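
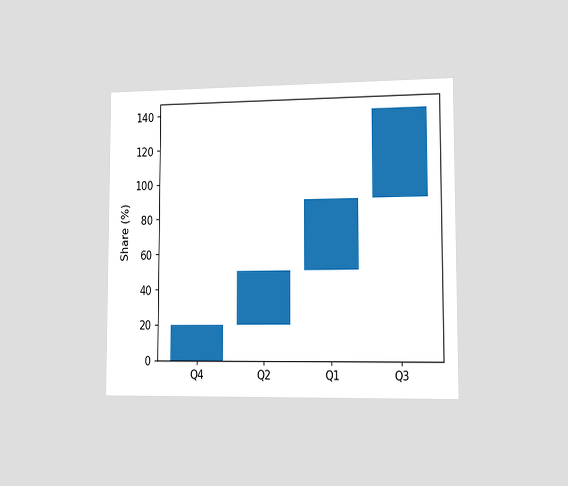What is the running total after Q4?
20%

The chart is viewed slightly from the right. After Q4 the running total reaches 20%.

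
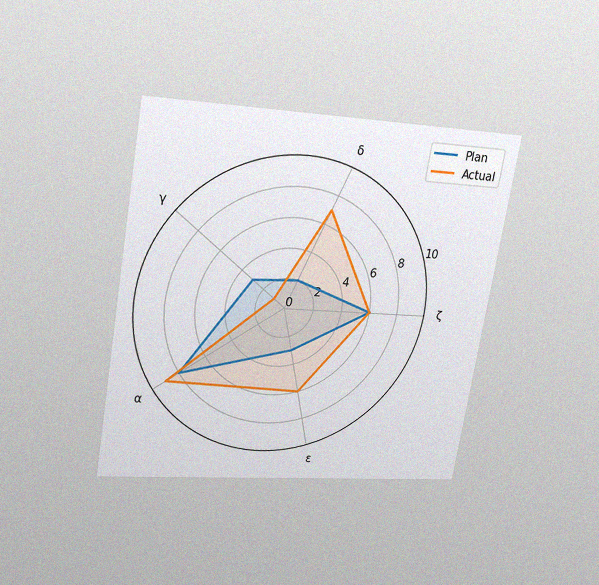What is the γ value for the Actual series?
1

The chart is tilted about 10° clockwise and viewed slightly from above, with some photo noise. On the γ axis, Actual reaches 1.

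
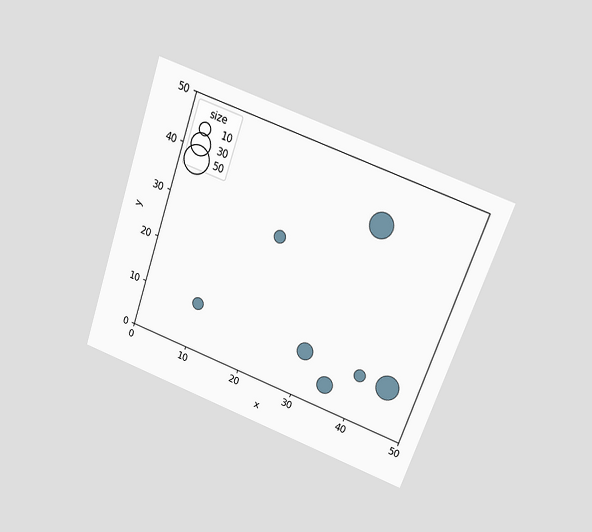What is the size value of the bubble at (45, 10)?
The chart is tilted about 19° clockwise and viewed at a slight angle. Matching the bubble at (45, 10) against the size legend gives 40.

40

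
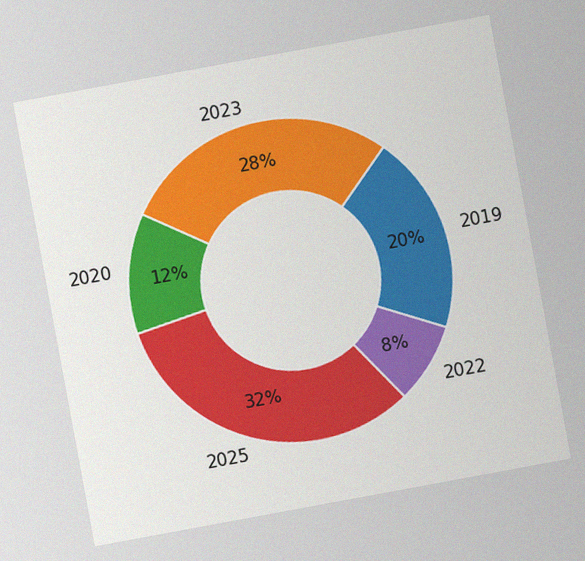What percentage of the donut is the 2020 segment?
The chart is tilted about 10° counter-clockwise, with some photo noise. The 2020 segment takes up 12% of the ring.

12%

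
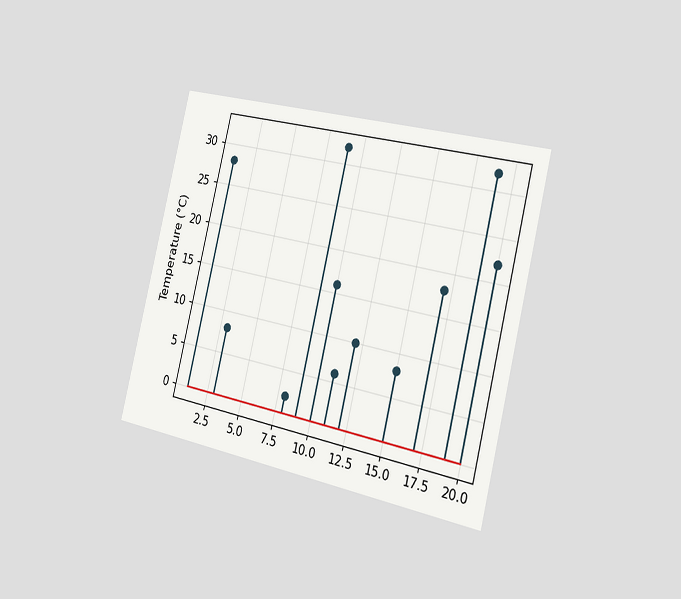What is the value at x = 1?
28°C

The chart is tilted about 14° clockwise and viewed slightly from the right. The stem at x=1 reaches 28°C.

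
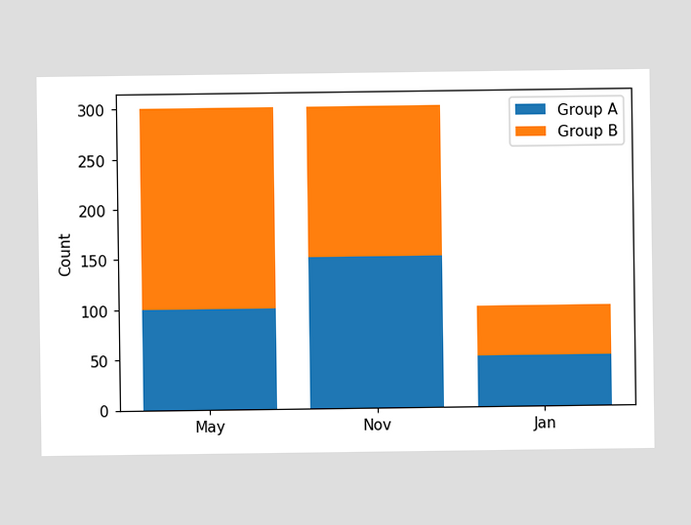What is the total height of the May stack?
The May stack's top reaches 300 on the y-axis.

300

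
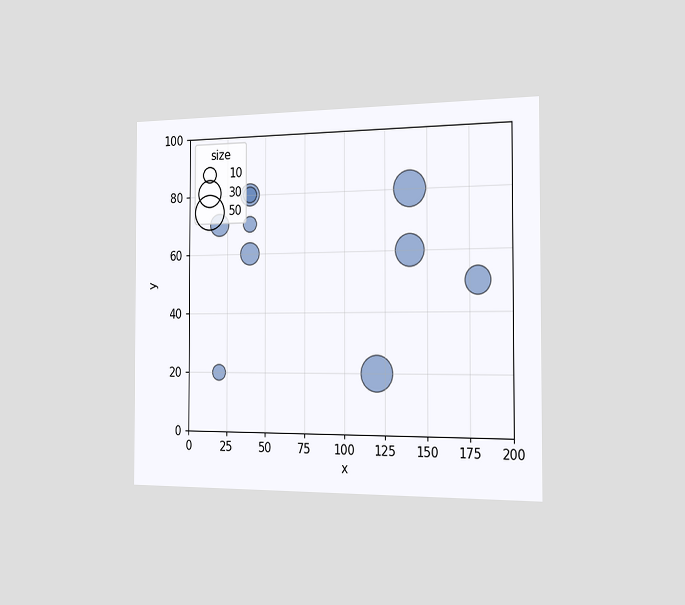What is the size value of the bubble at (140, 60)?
40

The chart is viewed slightly from the right. Matching the bubble at (140, 60) against the size legend gives 40.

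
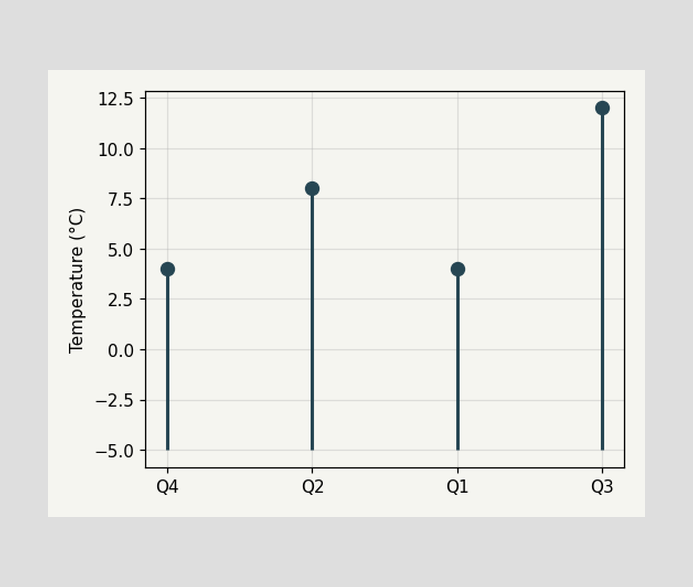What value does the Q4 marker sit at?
The Q4 marker sits at 4°C.

4°C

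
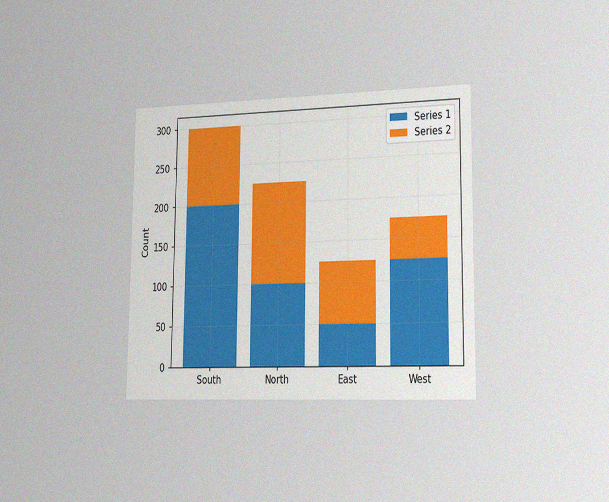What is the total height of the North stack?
The chart is viewed slightly from the right, with some photo noise. The North stack's top reaches 225 on the y-axis.

225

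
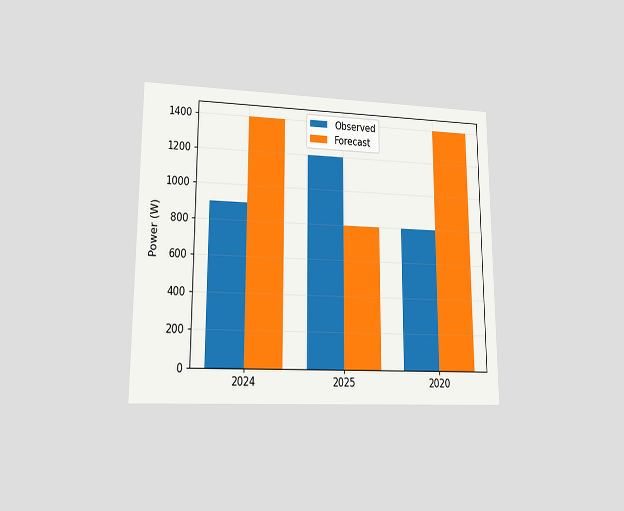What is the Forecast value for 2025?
800W

The chart is viewed at a slight angle. The Forecast bar at 2025 reaches 800W on the y-axis.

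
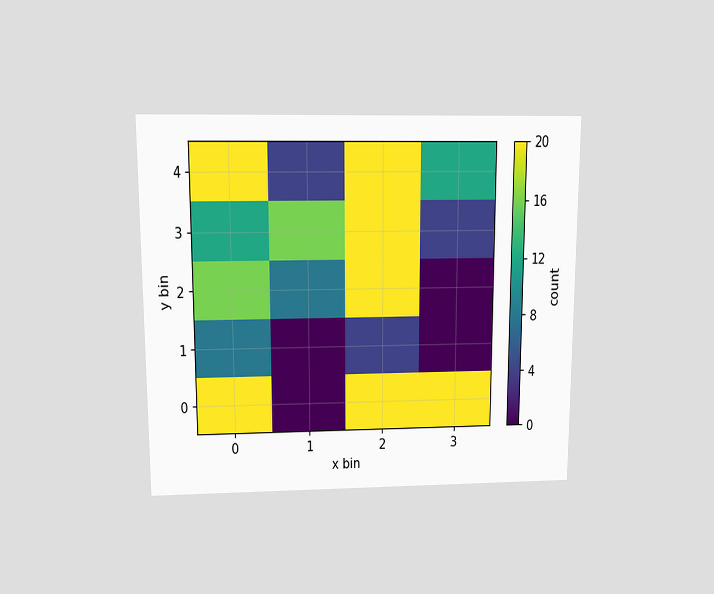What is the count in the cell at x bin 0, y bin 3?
The chart is viewed slightly from above. Matching the cell (0, 3) against the colorbar gives 12.

12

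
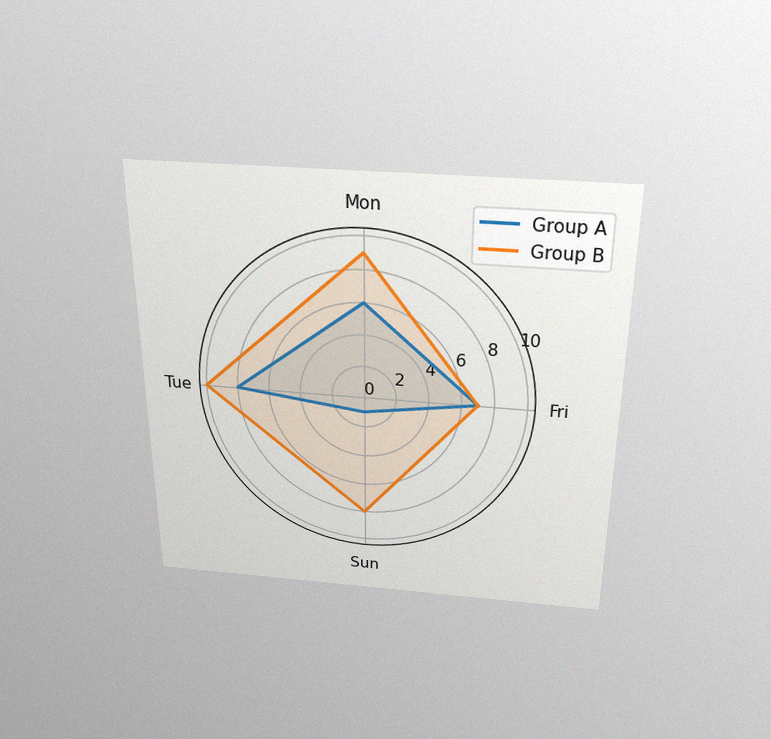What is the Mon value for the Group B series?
The chart is viewed slightly from above, with some photo noise. On the Mon axis, Group B reaches 9.

9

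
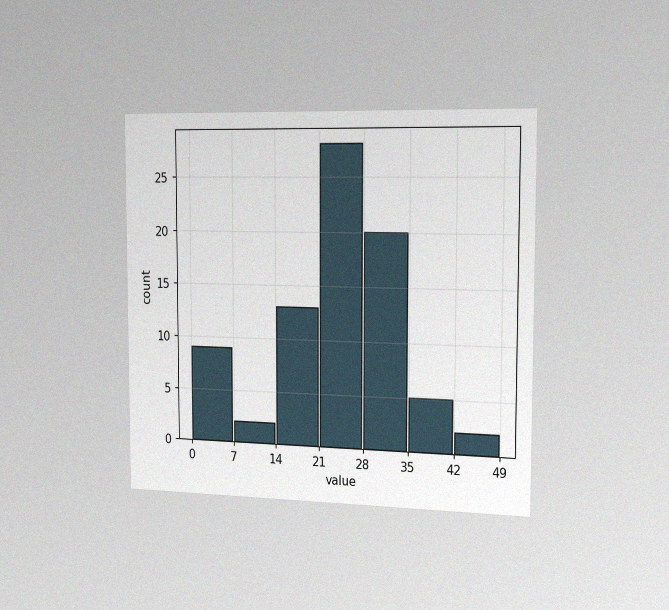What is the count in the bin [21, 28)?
The chart is viewed slightly from the right, with some photo noise. The [21, 28) bin has height 28.

28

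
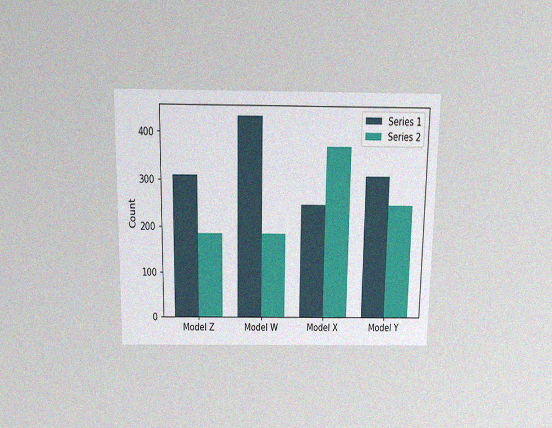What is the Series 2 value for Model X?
372

The chart is viewed slightly from above, with some photo noise. The Series 2 bar at Model X reaches 372 on the y-axis.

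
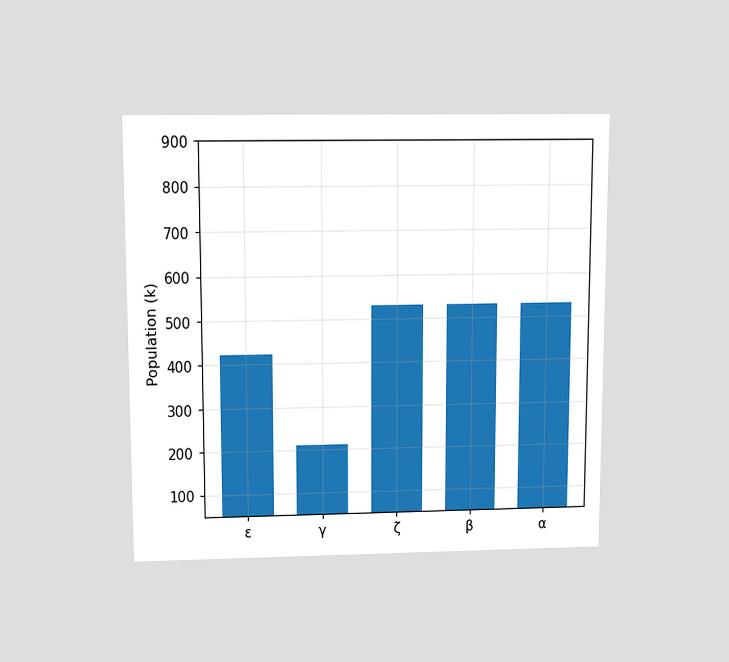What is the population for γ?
The chart is viewed slightly from above. Reading along the chart's y-axis, the γ bar reaches 212k.

212k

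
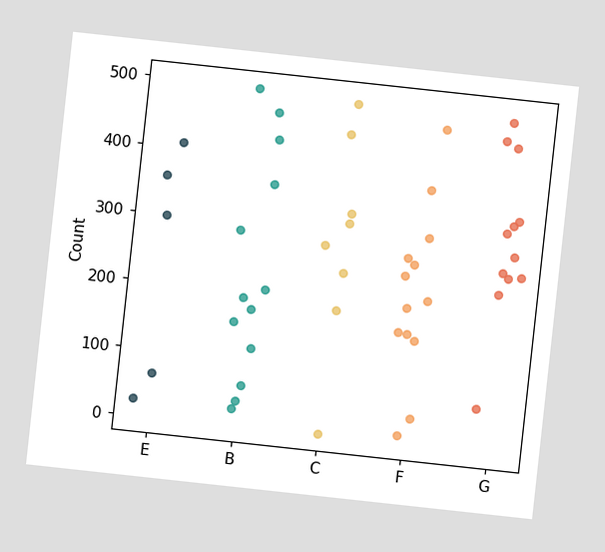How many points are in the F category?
13

The chart is tilted about 6° clockwise. Counting the markers in the F column gives 13.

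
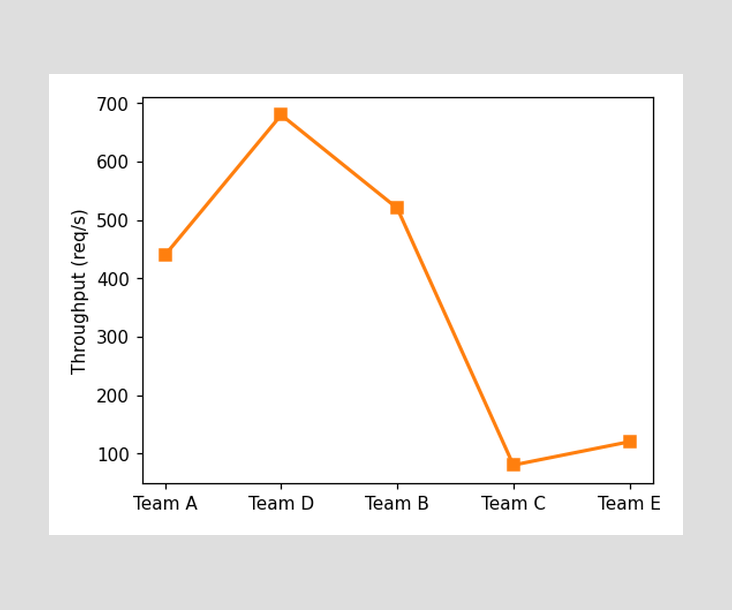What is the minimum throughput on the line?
80req/s

The lowest point is at Team C, and reading across to the y-axis gives 80req/s.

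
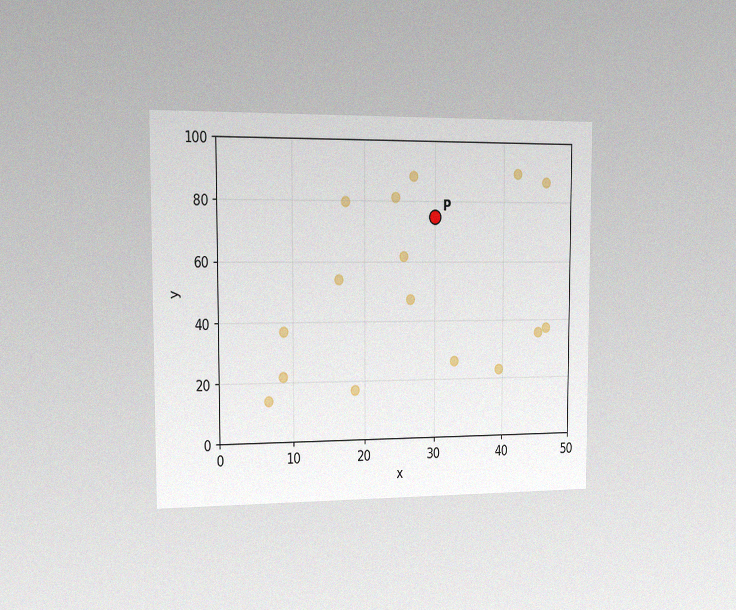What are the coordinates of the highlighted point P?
(30, 75)

The chart is viewed slightly from the left, with some photo noise. Following the gridlines from P to each axis, P sits at (30, 75).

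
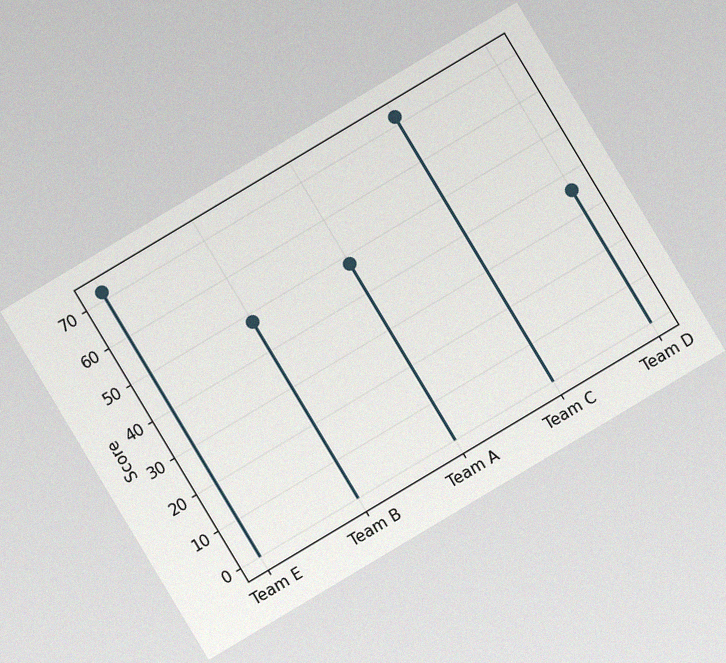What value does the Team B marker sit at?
The chart is tilted about 31° counter-clockwise, with some photo noise. The Team B marker sits at 48.

48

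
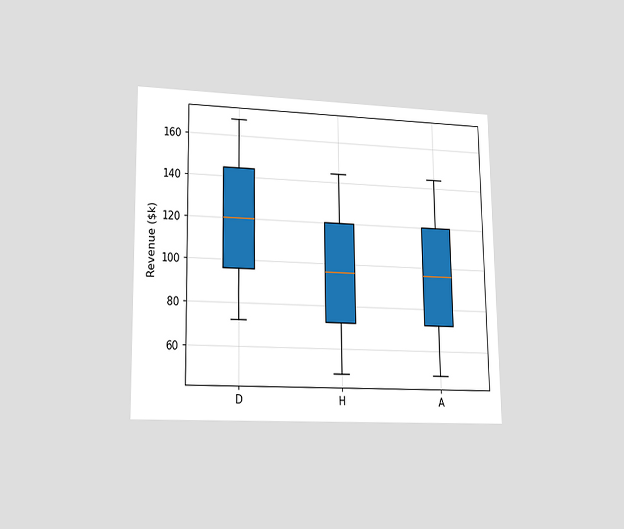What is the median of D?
The chart is viewed at a slight angle. The median line in the D box sits at $120k.

$120k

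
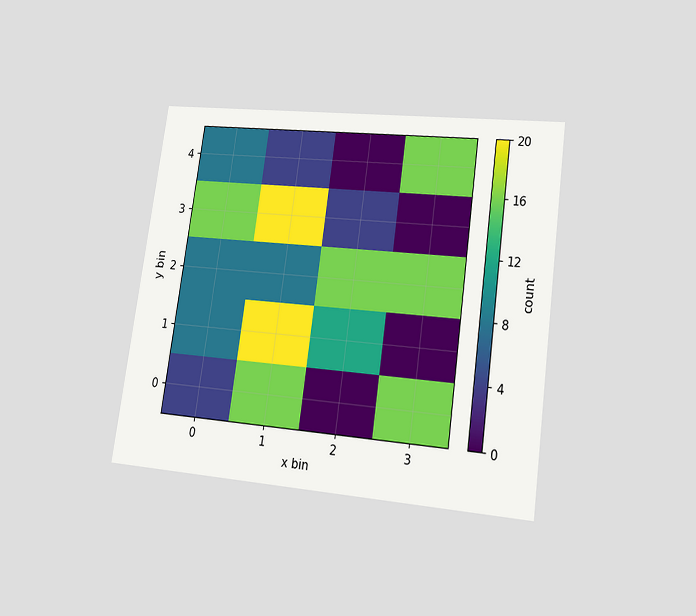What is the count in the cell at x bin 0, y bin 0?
The chart is tilted about 8° clockwise and viewed at a slight angle. Matching the cell (0, 0) against the colorbar gives 4.

4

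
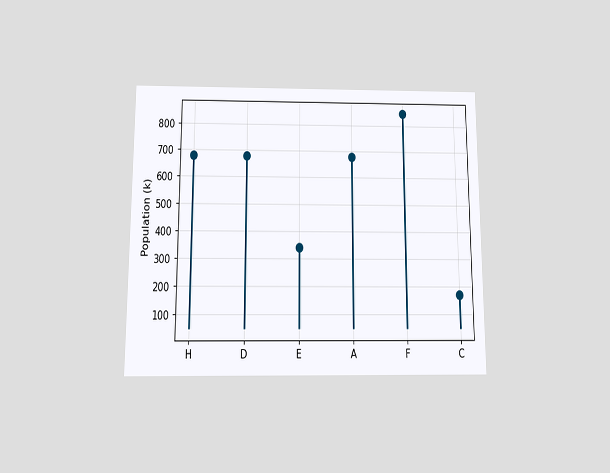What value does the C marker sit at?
170k

The chart is viewed slightly from below. The C marker sits at 170k.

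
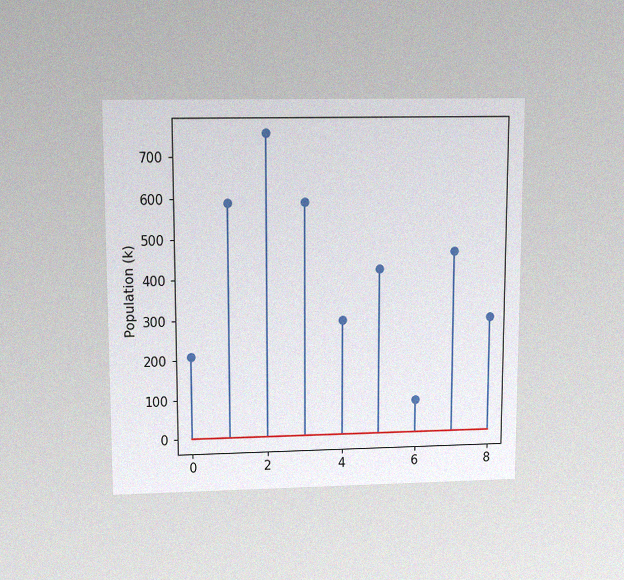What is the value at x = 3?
The chart is viewed slightly from above, with some photo noise. The stem at x=3 reaches 588k.

588k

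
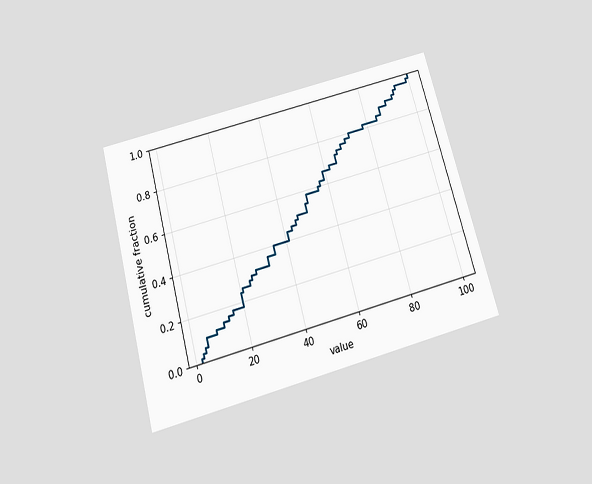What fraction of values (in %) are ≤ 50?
The chart is tilted about 15° counter-clockwise and viewed slightly from below. At x=50 the ECDF step is at 54%.

54%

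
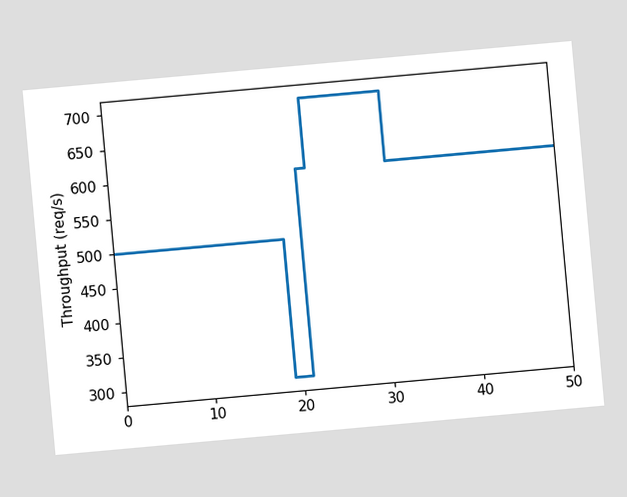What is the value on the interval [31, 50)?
The chart is tilted about 5° counter-clockwise. On [31, 50) the step sits at 600req/s.

600req/s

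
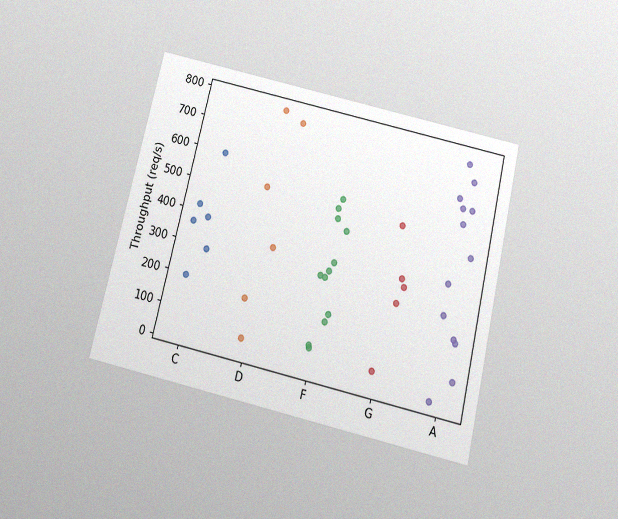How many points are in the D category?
6

The chart is tilted about 13° clockwise and viewed slightly from below, with some photo noise. Counting the markers in the D column gives 6.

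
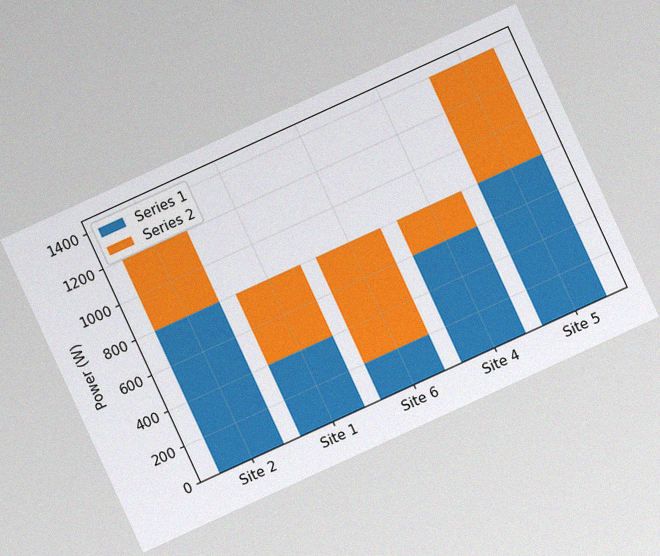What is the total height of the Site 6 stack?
800W

The chart is tilted about 25° counter-clockwise, with some photo noise. The Site 6 stack's top reaches 800W on the y-axis.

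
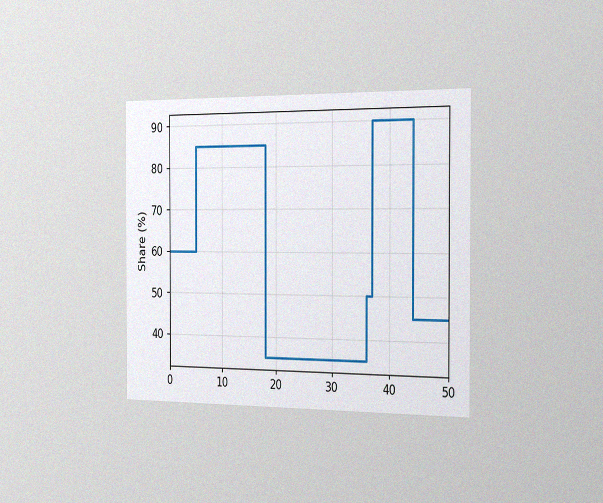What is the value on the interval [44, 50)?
The chart is viewed slightly from the right, with some photo noise. On [44, 50) the step sits at 45%.

45%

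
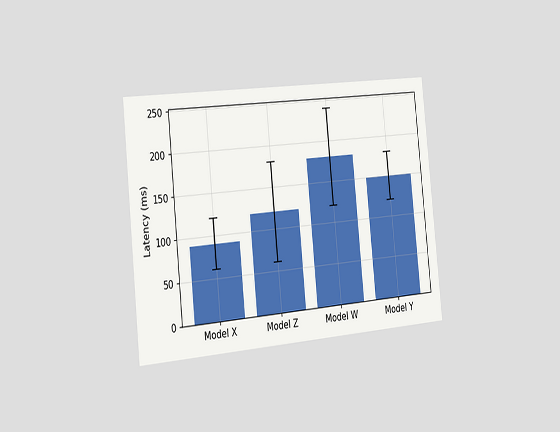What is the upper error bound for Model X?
120ms

The chart is tilted about 6° counter-clockwise and viewed slightly from the left. The Model X bar's upper whisker reaches 120ms.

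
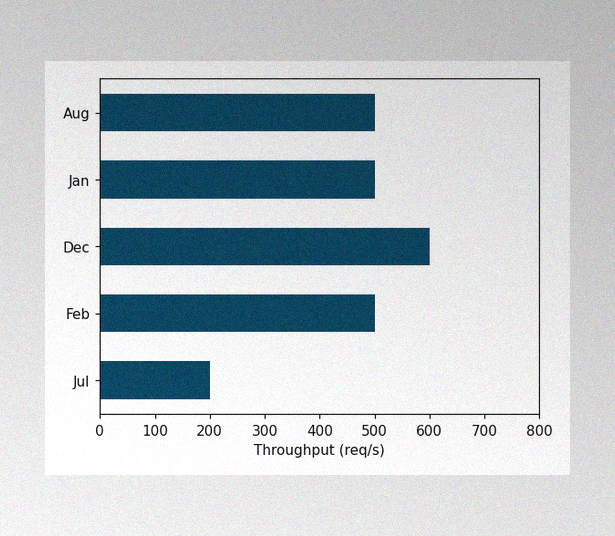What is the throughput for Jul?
200req/s

The image has some photo noise and uneven lighting. Reading along the chart's x-axis, the Jul bar reaches 200req/s.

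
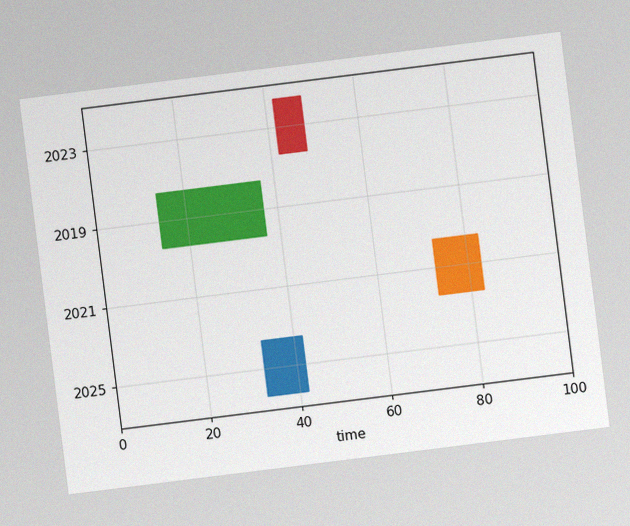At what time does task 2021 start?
73

The chart is tilted about 7° counter-clockwise, with some photo noise. The 2021 bar begins at t=73.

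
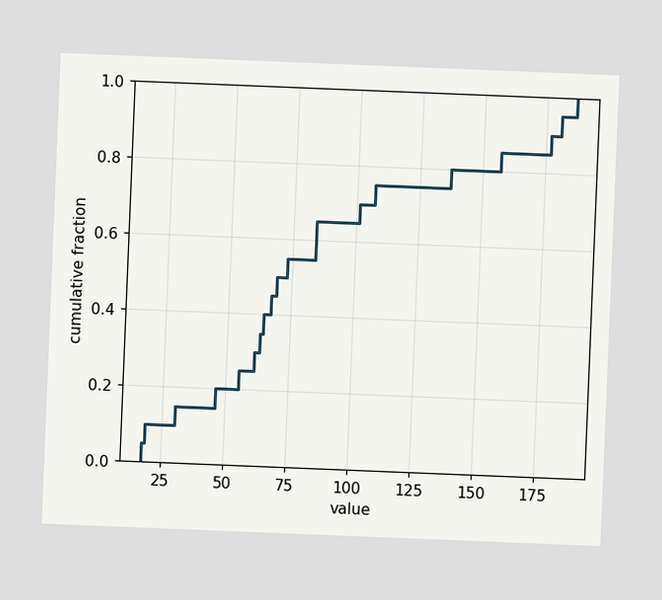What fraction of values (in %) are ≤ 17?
5%

The chart is tilted about 2° clockwise. At x=17 the ECDF step is at 5%.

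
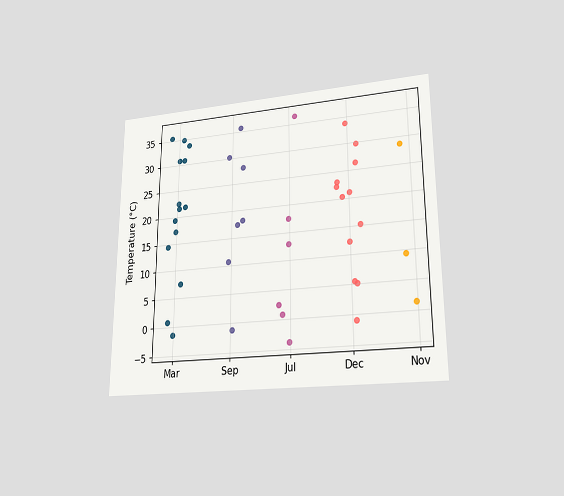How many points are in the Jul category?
6

The chart is viewed at a slight angle. Counting the markers in the Jul column gives 6.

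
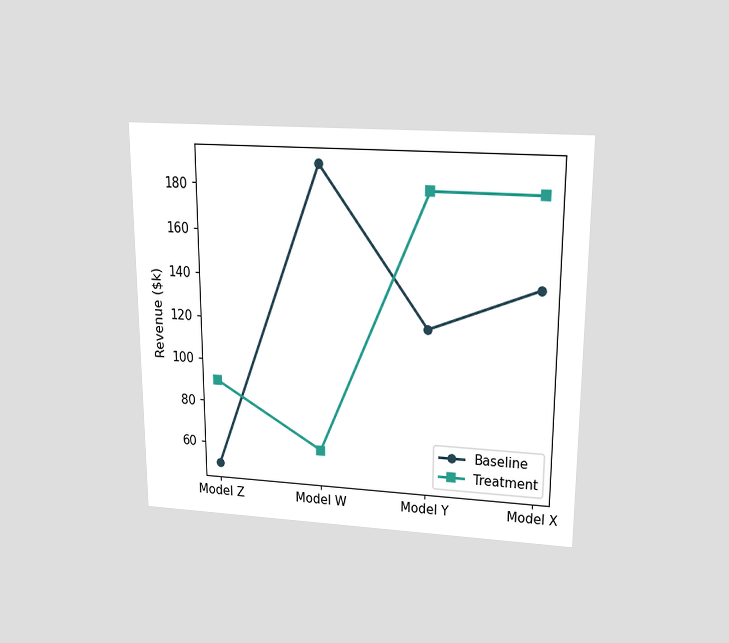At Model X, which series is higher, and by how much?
The chart is viewed slightly from above. At Model X, Treatment sits above the other line by $40k.

Treatment, by $40k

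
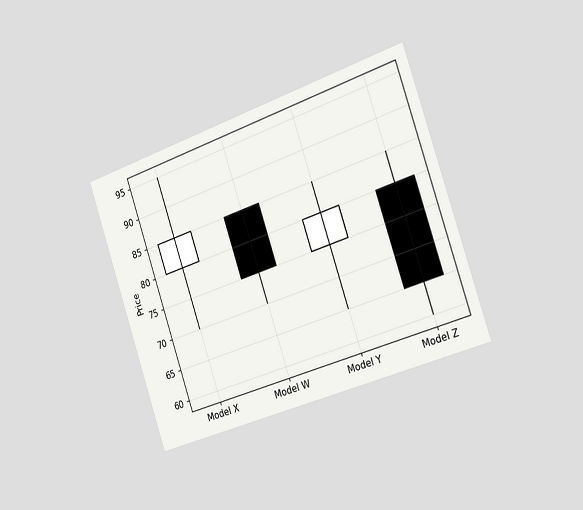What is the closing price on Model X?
The chart is tilted about 19° counter-clockwise and viewed slightly from the right. The Model X candle closes at 85.

85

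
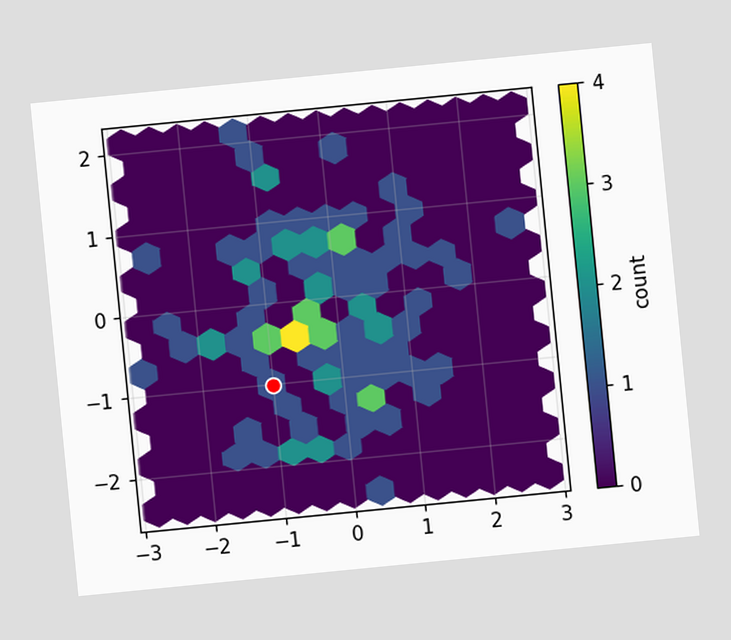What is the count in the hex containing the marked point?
The chart is tilted about 6° counter-clockwise. The marked hex reads 1 on the colorbar.

1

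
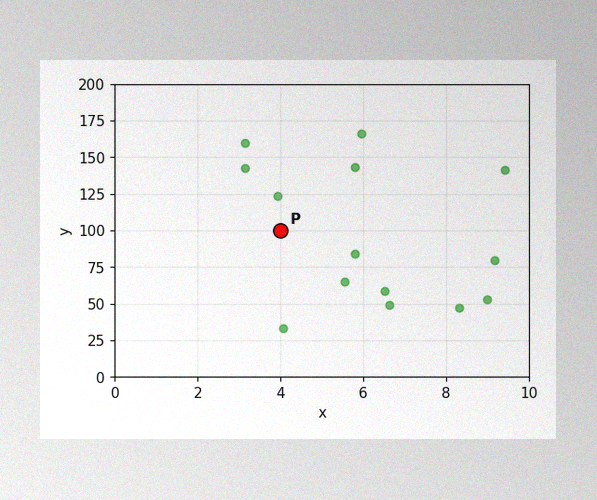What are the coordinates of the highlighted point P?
(4, 100)

The image has some photo noise and uneven lighting. Following the gridlines from P to each axis, P sits at (4, 100).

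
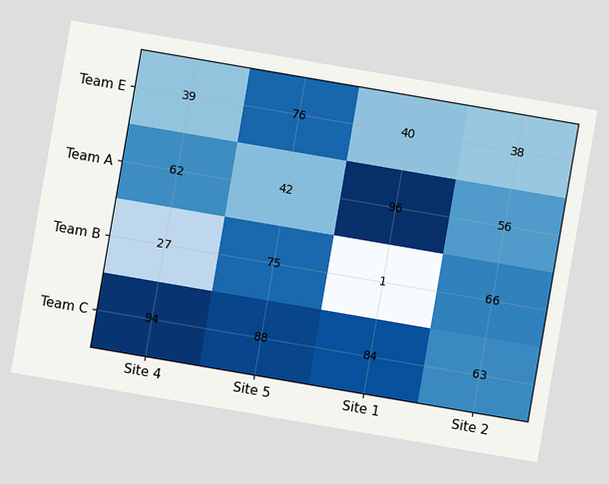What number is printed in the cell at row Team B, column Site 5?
75

The chart is tilted about 10° clockwise. The (Team B, Site 5) cell reads 75.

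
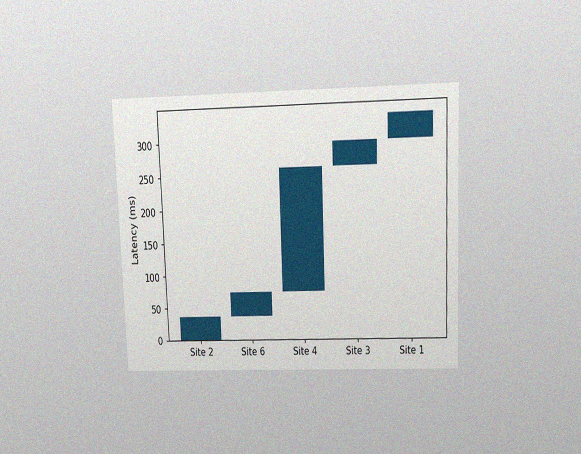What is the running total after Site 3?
296ms

The chart is tilted about 2° counter-clockwise and viewed slightly from above, with some photo noise. After Site 3 the running total reaches 296ms.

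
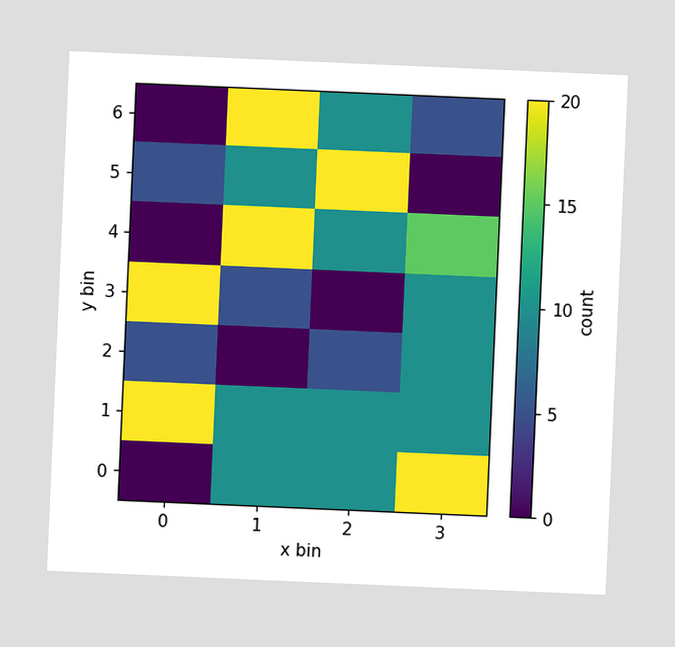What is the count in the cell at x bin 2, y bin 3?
0

The chart is tilted about 2° clockwise. Matching the cell (2, 3) against the colorbar gives 0.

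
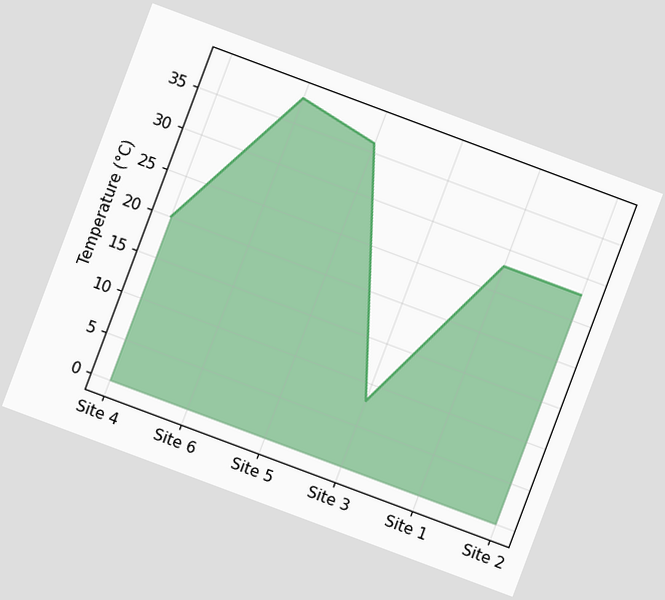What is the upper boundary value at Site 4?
20°C

The chart is tilted about 20° clockwise. At Site 4 the upper boundary is at 20°C.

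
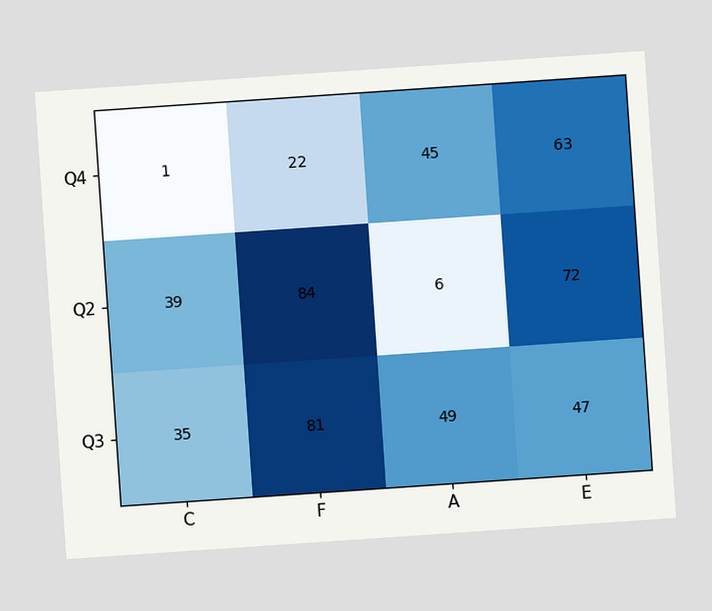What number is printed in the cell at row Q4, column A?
45

The chart is tilted about 4° counter-clockwise. The (Q4, A) cell reads 45.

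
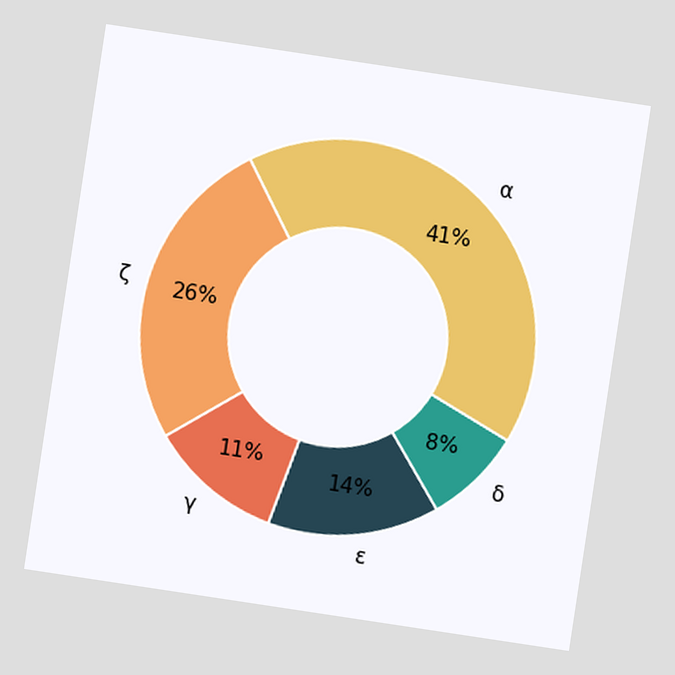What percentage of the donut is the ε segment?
The chart is tilted about 9° clockwise. The ε segment takes up 14% of the ring.

14%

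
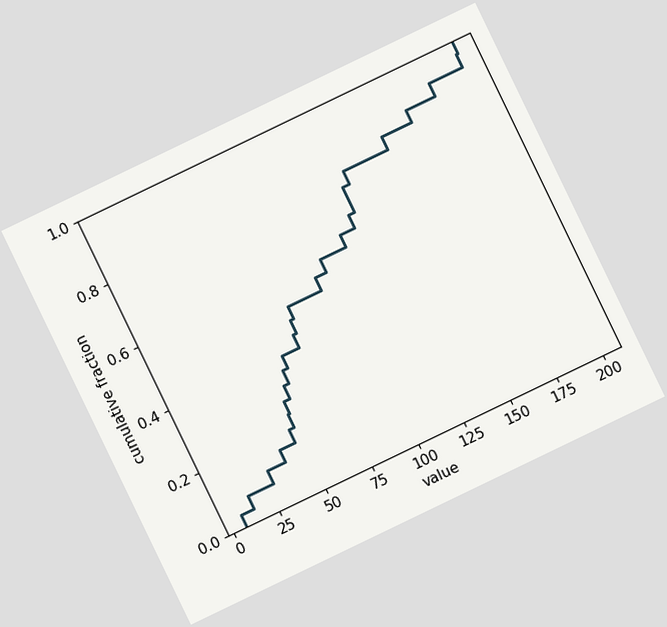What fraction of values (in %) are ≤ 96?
60%

The chart is tilted about 26° counter-clockwise. At x=96 the ECDF step is at 60%.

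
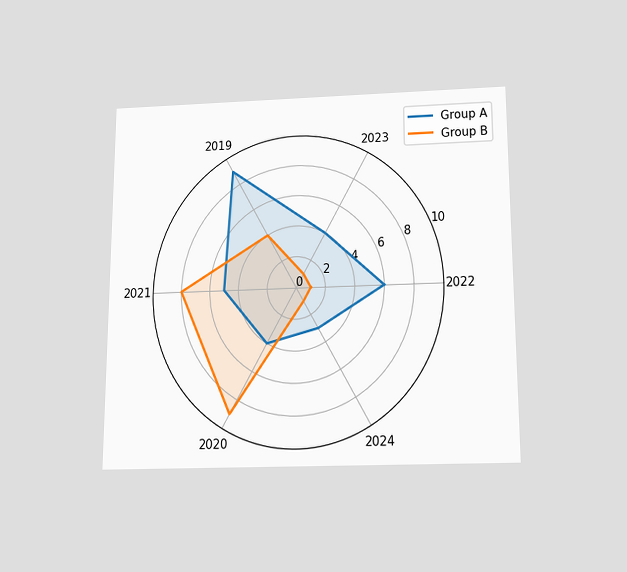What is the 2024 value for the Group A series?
3

The chart is viewed slightly from below. On the 2024 axis, Group A reaches 3.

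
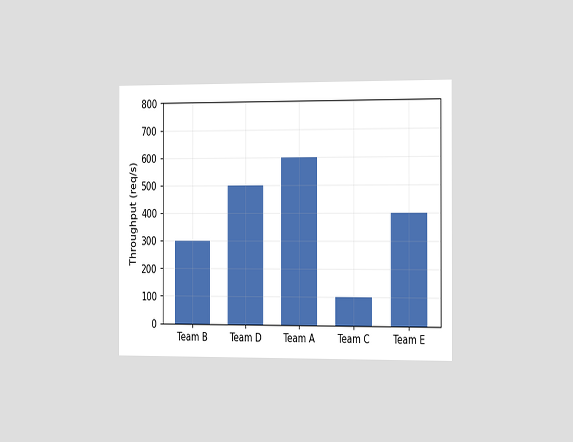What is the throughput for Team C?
100req/s

The chart is viewed slightly from the right. Reading along the chart's y-axis, the Team C bar reaches 100req/s.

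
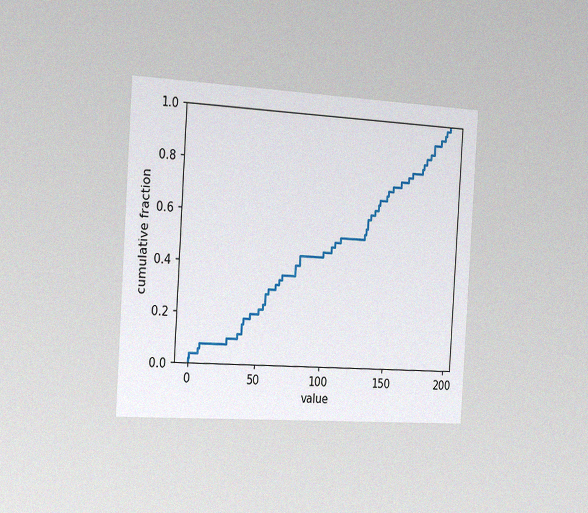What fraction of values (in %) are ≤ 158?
76%

The chart is tilted about 4° clockwise and viewed slightly from the left, with some photo noise. At x=158 the ECDF step is at 76%.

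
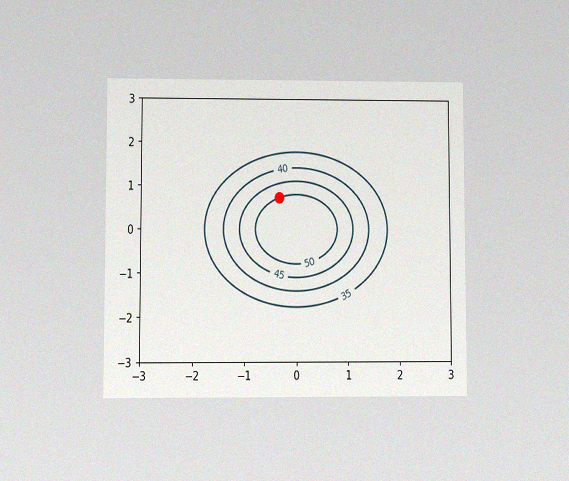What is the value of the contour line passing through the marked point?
50

The chart is viewed at a slight angle, with some photo noise. The marked point sits on the contour labelled 50.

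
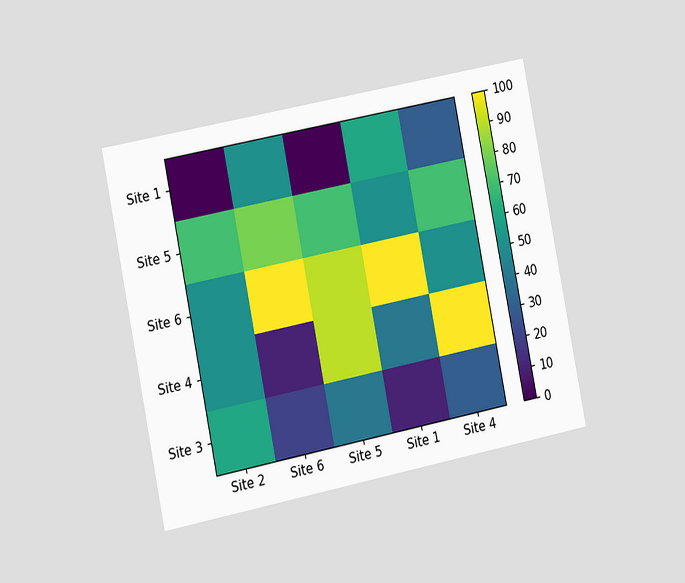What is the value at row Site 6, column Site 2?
50

The chart is tilted about 11° counter-clockwise and viewed slightly from the left. Matching cell (Site 6, Site 2) against the colorbar gives 50.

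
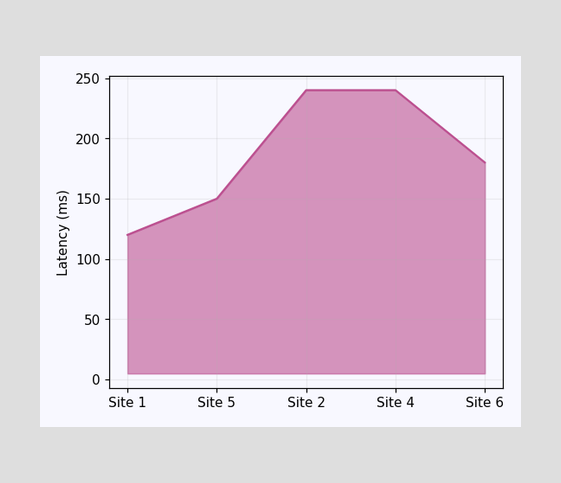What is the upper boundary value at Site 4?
At Site 4 the upper boundary is at 240ms.

240ms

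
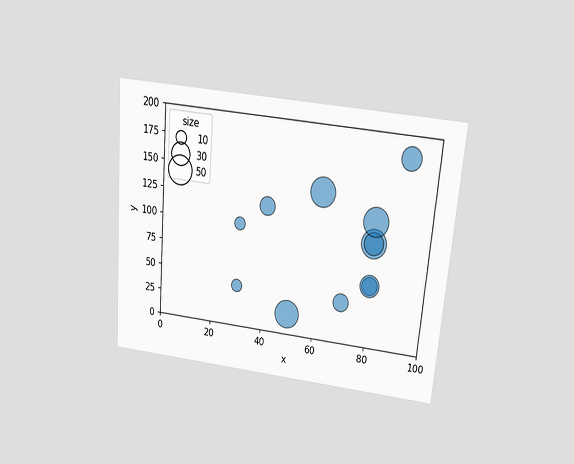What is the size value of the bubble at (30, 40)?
The chart is tilted about 5° clockwise and viewed slightly from above. Matching the bubble at (30, 40) against the size legend gives 10.

10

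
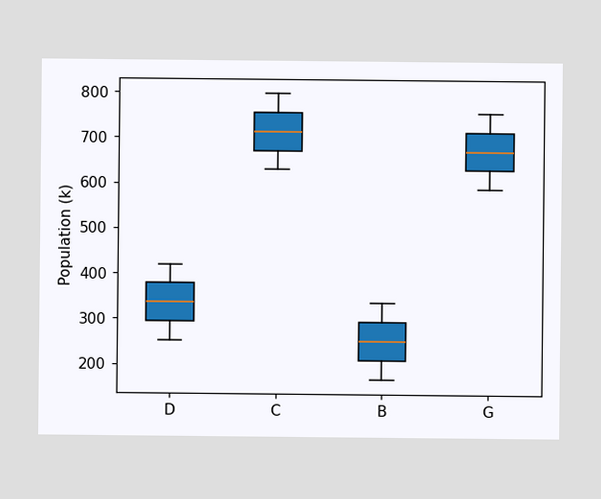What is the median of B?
The median line in the B box sits at 252k.

252k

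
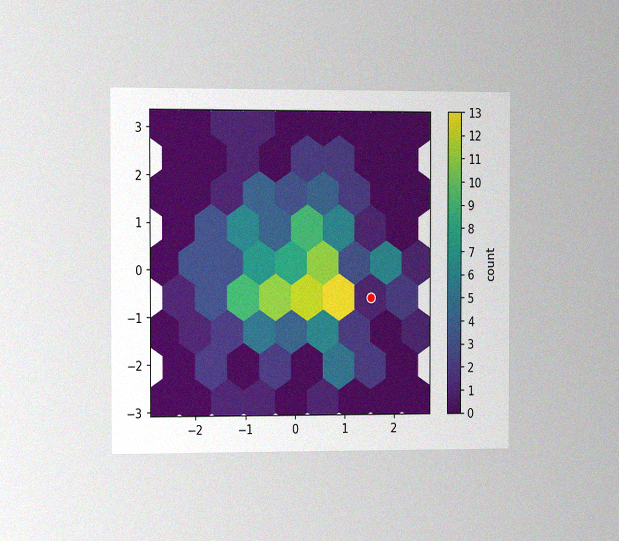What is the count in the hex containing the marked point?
The chart is viewed at a slight angle, with some photo noise. The marked hex reads 1 on the colorbar.

1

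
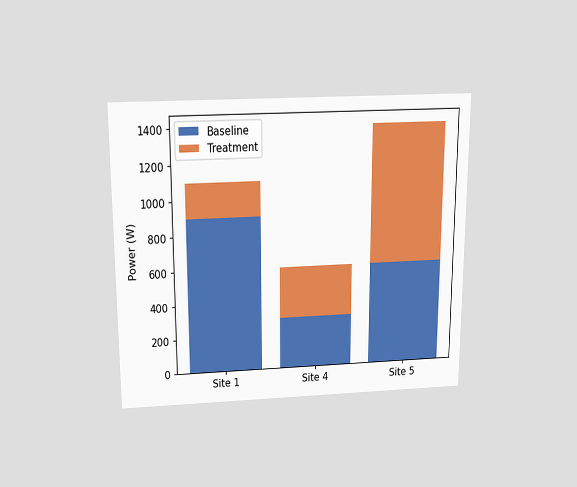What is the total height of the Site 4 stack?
600W

The chart is viewed slightly from above. The Site 4 stack's top reaches 600W on the y-axis.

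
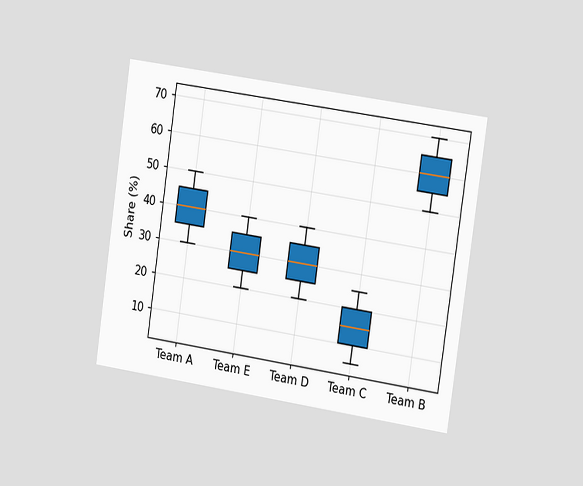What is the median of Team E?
30%

The chart is tilted about 8° clockwise and viewed slightly from the right. The median line in the Team E box sits at 30%.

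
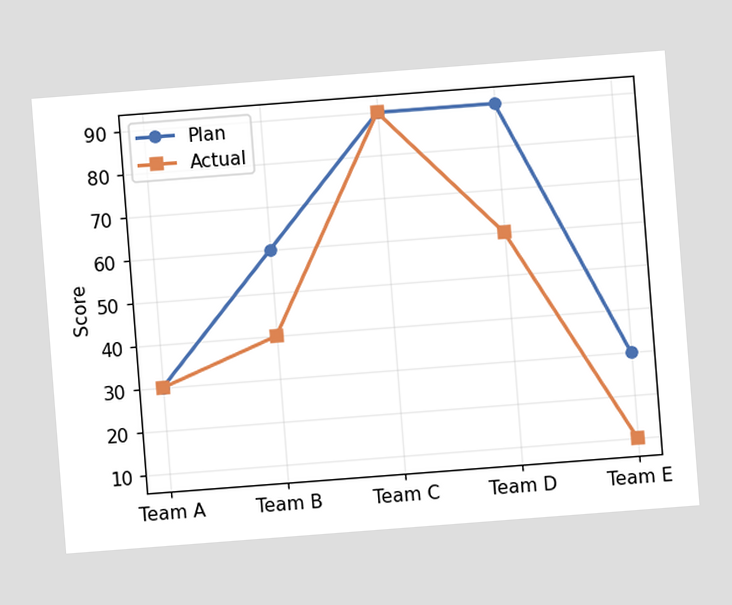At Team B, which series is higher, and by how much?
Plan, by 20

The chart is tilted about 4° counter-clockwise. At Team B, Plan sits above the other line by 20.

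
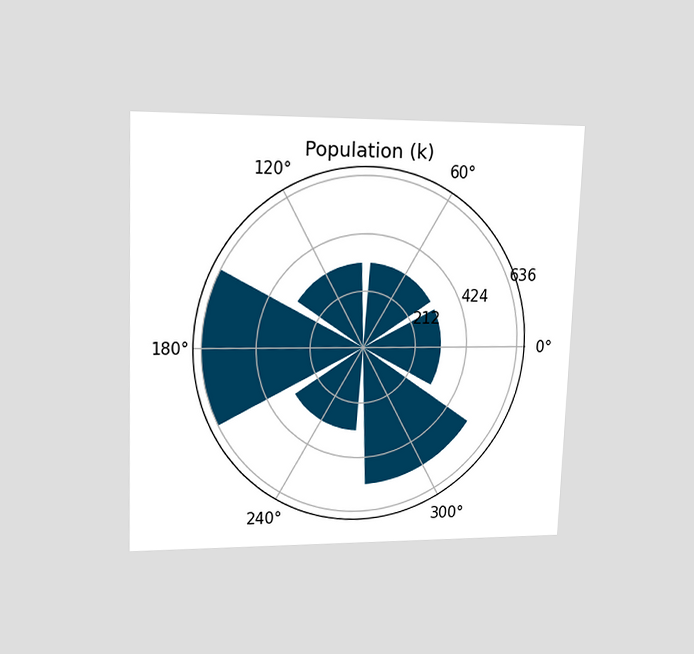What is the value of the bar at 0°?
318k

The chart is tilted about 2° clockwise and viewed at a slight angle. The bar at 0° reaches 318k on the radial axis.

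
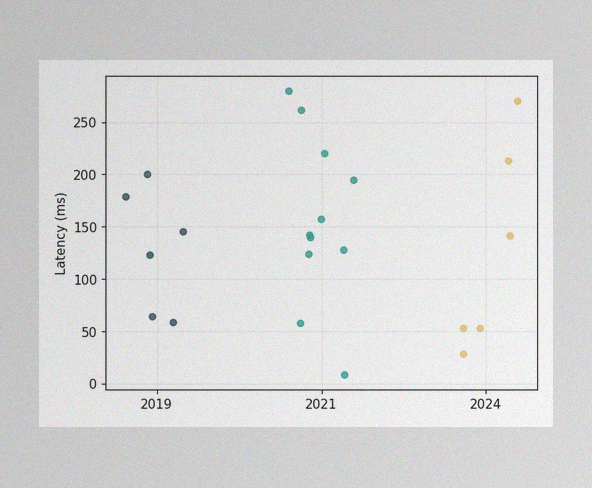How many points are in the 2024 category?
The image has some photo noise and uneven lighting. Counting the markers in the 2024 column gives 6.

6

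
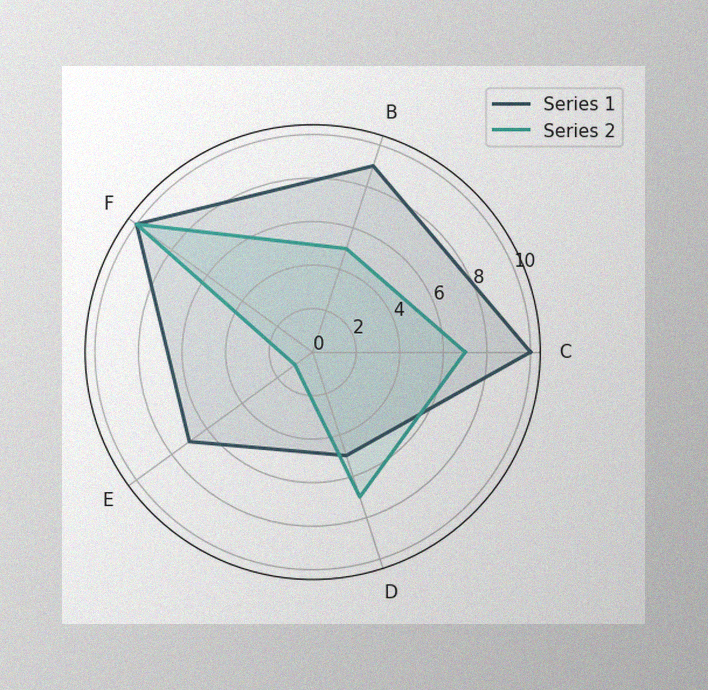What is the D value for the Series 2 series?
The image has some photo noise and uneven lighting. On the D axis, Series 2 reaches 7.

7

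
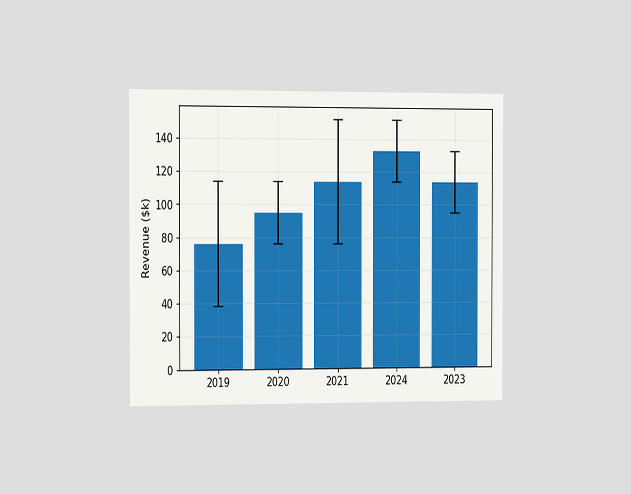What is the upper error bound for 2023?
$133k

The chart is viewed slightly from the left. The 2023 bar's upper whisker reaches $133k.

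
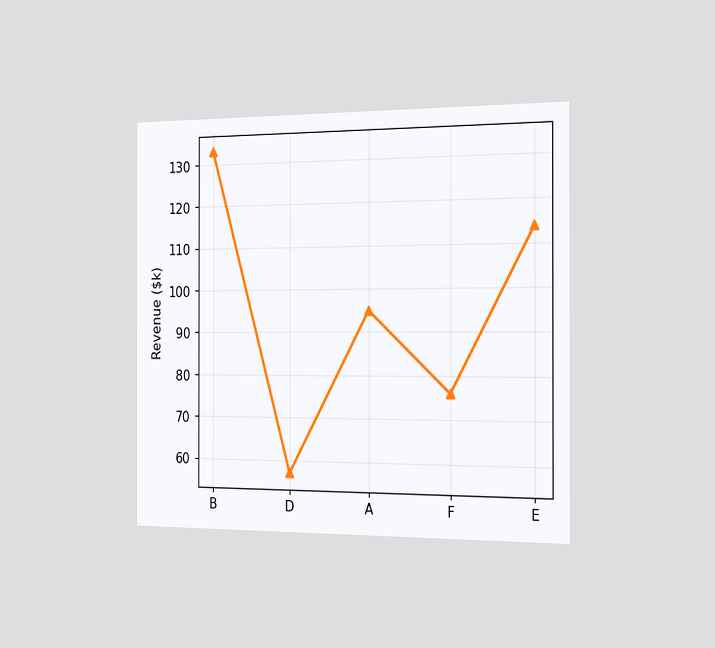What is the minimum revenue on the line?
$57k

The chart is viewed slightly from the right. The lowest point is at D, and reading across to the y-axis gives $57k.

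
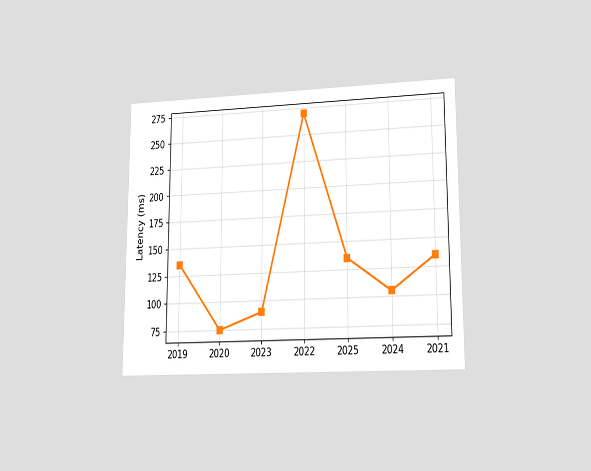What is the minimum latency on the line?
The chart is viewed at a slight angle. The lowest point is at 2020, and reading across to the y-axis gives 75ms.

75ms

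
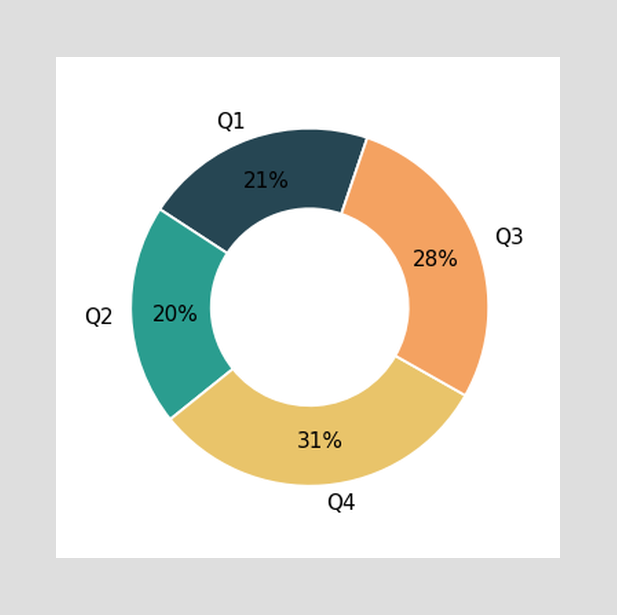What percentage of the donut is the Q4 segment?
31%

The Q4 segment takes up 31% of the ring.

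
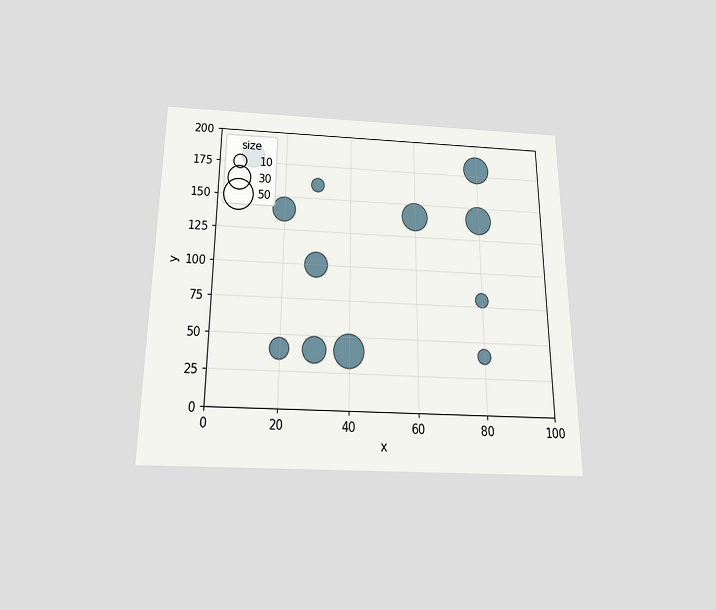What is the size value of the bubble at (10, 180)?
The chart is viewed slightly from below. Matching the bubble at (10, 180) against the size legend gives 30.

30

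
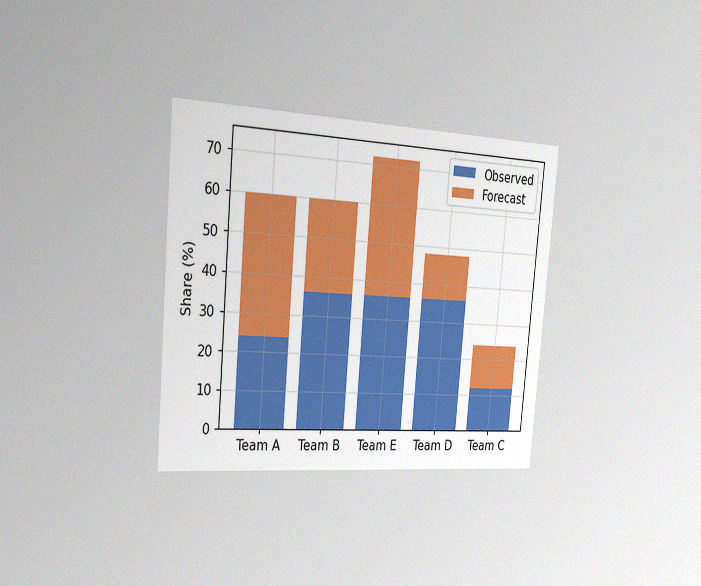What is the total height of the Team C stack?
The chart is tilted about 5° clockwise and viewed slightly from the left, with some photo noise. The Team C stack's top reaches 24% on the y-axis.

24%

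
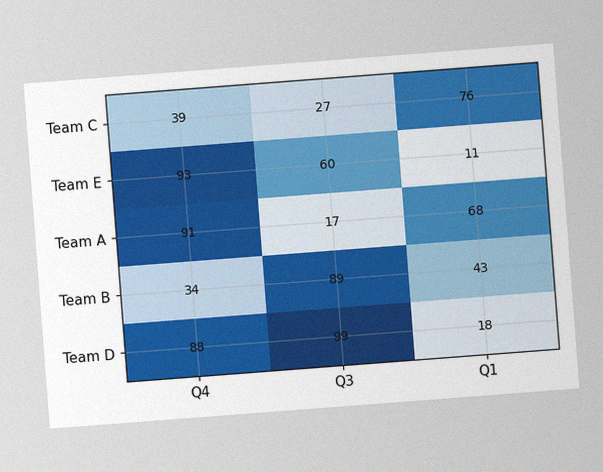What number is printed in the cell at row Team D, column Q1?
18

The chart is tilted about 4° counter-clockwise, with some photo noise. The (Team D, Q1) cell reads 18.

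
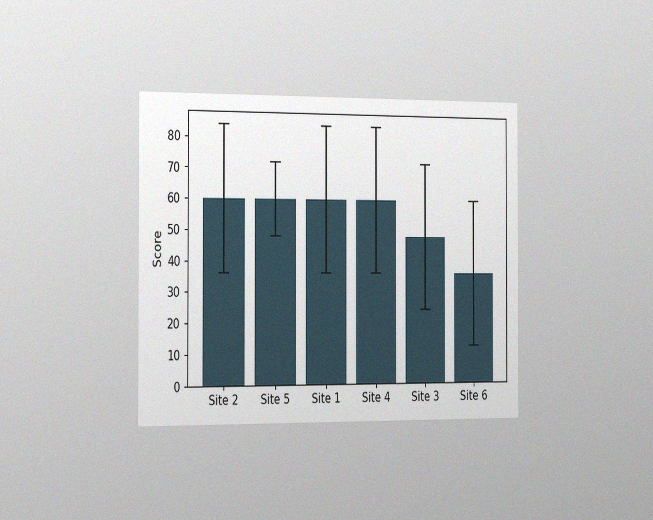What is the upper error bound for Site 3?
The chart is viewed slightly from the left, with some photo noise. The Site 3 bar's upper whisker reaches 72.

72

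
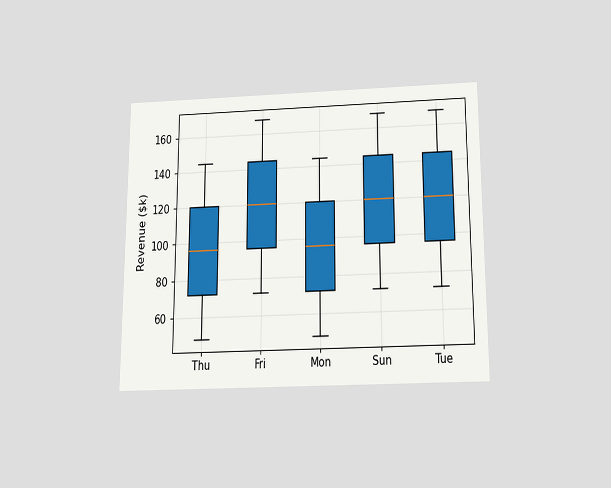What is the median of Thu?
The chart is viewed slightly from below. The median line in the Thu box sits at $96k.

$96k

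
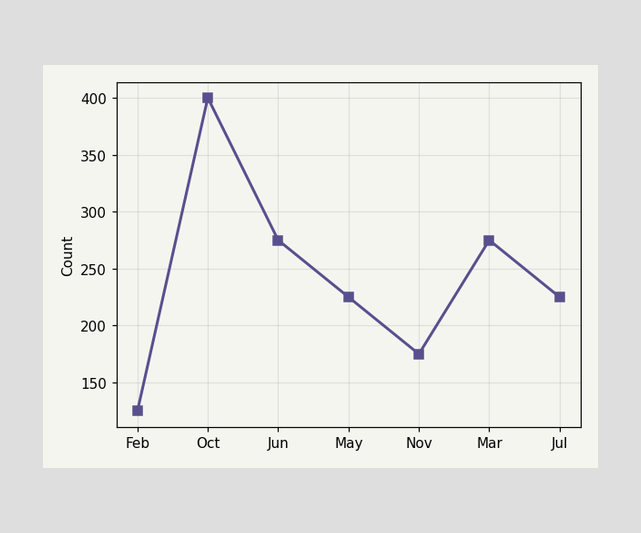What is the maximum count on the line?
The highest point is at Oct, and reading across to the y-axis gives 400.

400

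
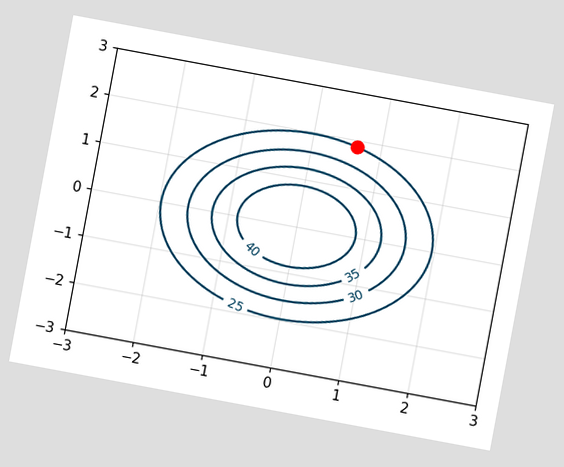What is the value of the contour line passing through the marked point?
25

The chart is tilted about 11° clockwise. The marked point sits on the contour labelled 25.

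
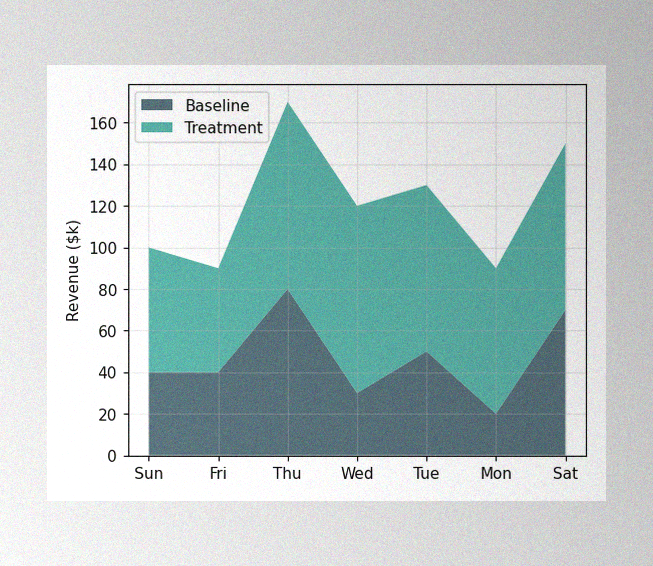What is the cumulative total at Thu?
The image has some photo noise and uneven lighting. The stacked total at Thu reaches $170k.

$170k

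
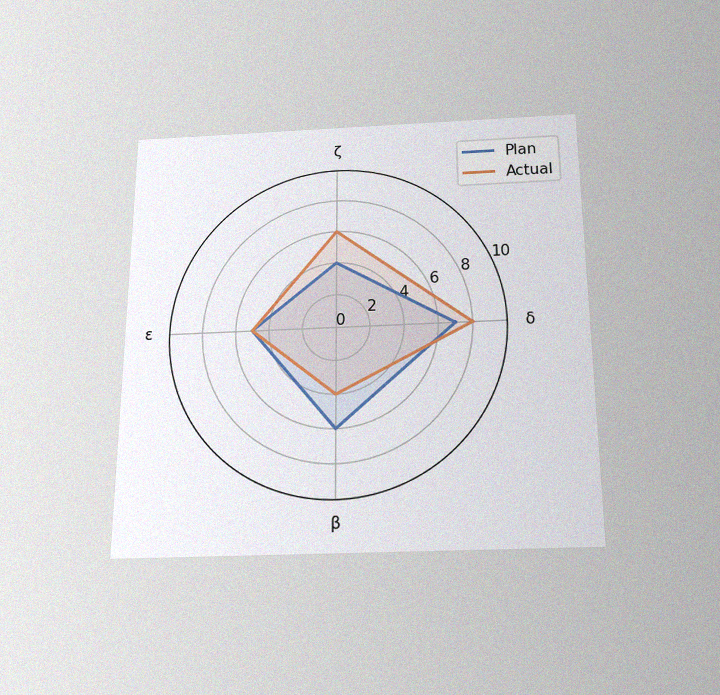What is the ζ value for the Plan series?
The chart is viewed slightly from below, with some photo noise. On the ζ axis, Plan reaches 4.

4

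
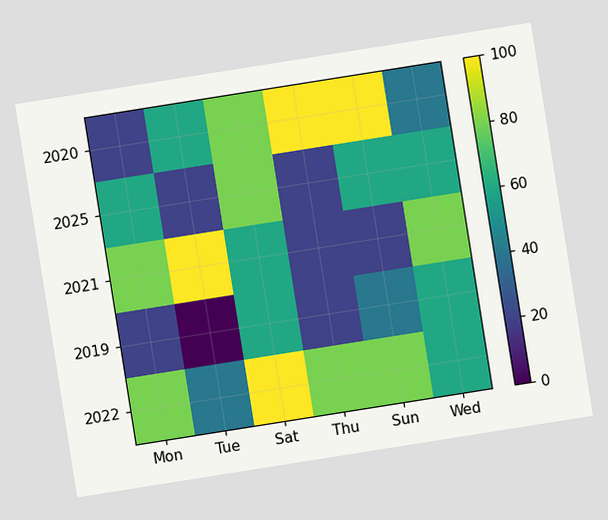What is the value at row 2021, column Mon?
80

The chart is tilted about 9° counter-clockwise. Matching cell (2021, Mon) against the colorbar gives 80.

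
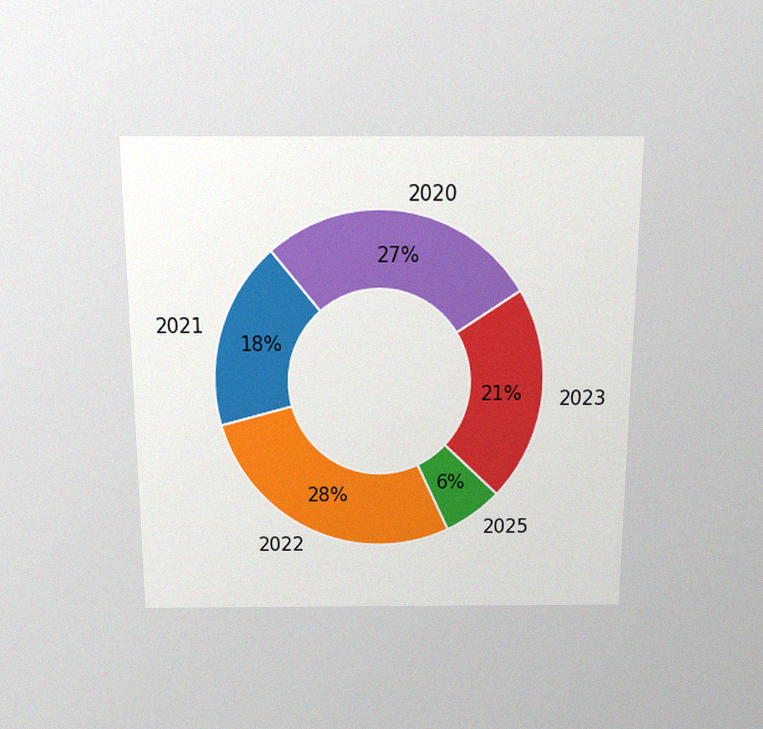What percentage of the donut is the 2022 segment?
28%

The chart is viewed slightly from above, with some photo noise. The 2022 segment takes up 28% of the ring.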